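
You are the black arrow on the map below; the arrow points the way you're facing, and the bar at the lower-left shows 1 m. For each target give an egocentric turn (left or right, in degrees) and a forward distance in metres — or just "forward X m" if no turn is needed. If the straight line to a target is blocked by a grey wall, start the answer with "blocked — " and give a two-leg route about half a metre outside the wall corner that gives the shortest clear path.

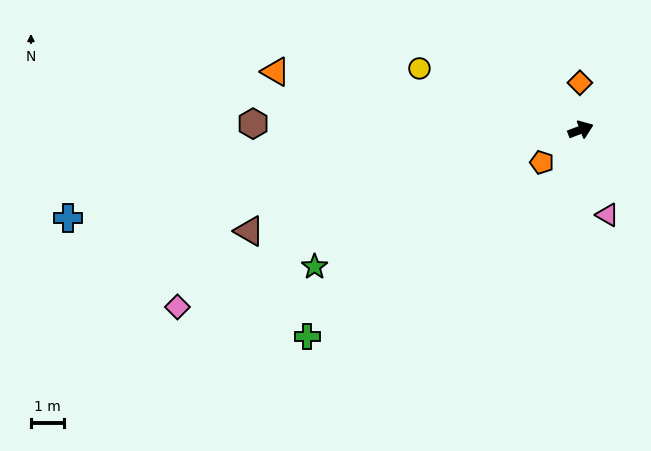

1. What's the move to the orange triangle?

turn left 148°, forward 9.4 m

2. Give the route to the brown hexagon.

turn left 158°, forward 9.9 m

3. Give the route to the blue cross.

turn left 169°, forward 15.7 m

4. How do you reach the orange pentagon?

turn right 161°, forward 1.5 m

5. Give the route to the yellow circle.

turn left 138°, forward 5.2 m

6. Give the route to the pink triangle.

turn right 93°, forward 2.7 m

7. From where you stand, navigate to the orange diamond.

turn left 70°, forward 1.4 m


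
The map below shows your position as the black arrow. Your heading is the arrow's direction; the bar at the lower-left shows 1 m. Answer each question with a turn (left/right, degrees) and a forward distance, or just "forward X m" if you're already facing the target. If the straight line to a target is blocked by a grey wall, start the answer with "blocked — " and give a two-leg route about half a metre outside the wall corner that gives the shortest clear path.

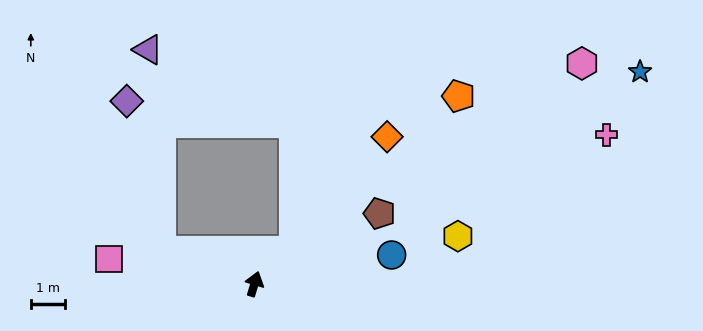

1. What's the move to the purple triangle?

blocked — turn left 87°, forward 2.8 m, then turn right 66°, forward 5.8 m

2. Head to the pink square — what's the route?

turn left 97°, forward 4.3 m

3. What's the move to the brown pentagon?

turn right 44°, forward 4.1 m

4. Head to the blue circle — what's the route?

turn right 61°, forward 4.0 m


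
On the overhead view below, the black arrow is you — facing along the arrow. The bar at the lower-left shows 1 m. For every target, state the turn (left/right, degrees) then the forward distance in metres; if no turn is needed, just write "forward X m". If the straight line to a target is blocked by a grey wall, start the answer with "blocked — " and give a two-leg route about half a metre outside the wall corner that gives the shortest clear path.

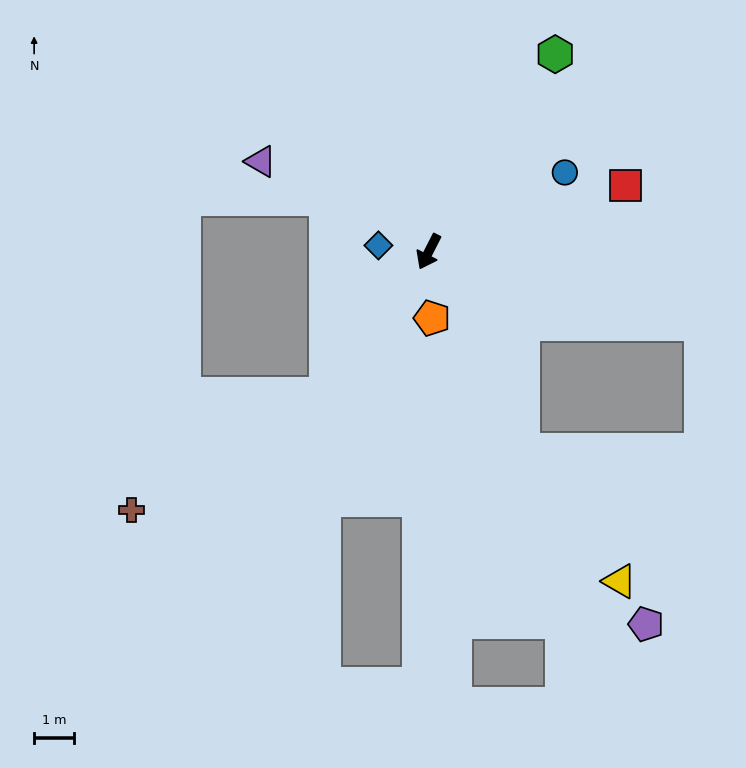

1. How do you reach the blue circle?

turn left 147°, forward 3.9 m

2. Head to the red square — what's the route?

turn left 136°, forward 5.2 m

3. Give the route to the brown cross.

blocked — turn right 9°, forward 4.4 m, then turn right 23°, forward 5.7 m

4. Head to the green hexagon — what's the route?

turn left 174°, forward 5.9 m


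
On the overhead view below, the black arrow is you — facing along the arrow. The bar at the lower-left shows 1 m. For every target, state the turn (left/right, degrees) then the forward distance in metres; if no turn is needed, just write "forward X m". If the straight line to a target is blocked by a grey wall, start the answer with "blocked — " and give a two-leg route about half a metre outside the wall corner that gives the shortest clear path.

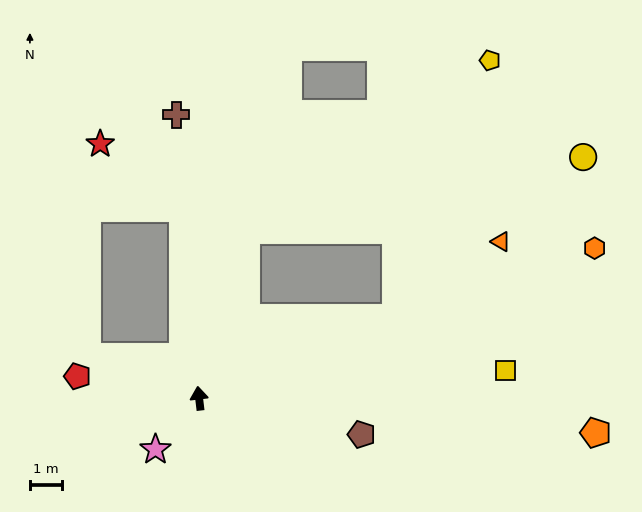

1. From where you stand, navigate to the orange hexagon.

turn right 76°, forward 13.2 m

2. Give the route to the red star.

blocked — forward 5.9 m, then turn left 45°, forward 3.2 m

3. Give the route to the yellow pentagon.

blocked — turn right 23°, forward 5.4 m, then turn right 39°, forward 9.3 m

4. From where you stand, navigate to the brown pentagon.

turn right 109°, forward 5.2 m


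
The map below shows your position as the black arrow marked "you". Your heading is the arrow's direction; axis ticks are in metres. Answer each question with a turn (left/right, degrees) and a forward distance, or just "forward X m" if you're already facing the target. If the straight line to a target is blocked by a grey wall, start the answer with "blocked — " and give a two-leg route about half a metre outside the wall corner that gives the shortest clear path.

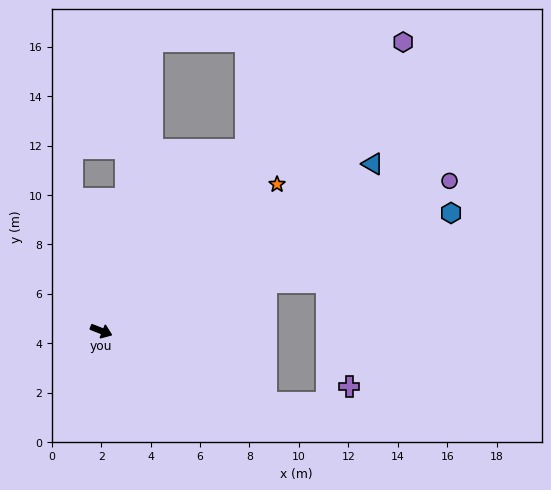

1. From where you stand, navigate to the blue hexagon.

turn left 40°, forward 14.9 m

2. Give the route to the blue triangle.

turn left 53°, forward 12.9 m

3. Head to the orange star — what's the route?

turn left 61°, forward 9.3 m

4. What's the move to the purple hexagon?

turn left 65°, forward 16.9 m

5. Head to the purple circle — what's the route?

turn left 45°, forward 15.3 m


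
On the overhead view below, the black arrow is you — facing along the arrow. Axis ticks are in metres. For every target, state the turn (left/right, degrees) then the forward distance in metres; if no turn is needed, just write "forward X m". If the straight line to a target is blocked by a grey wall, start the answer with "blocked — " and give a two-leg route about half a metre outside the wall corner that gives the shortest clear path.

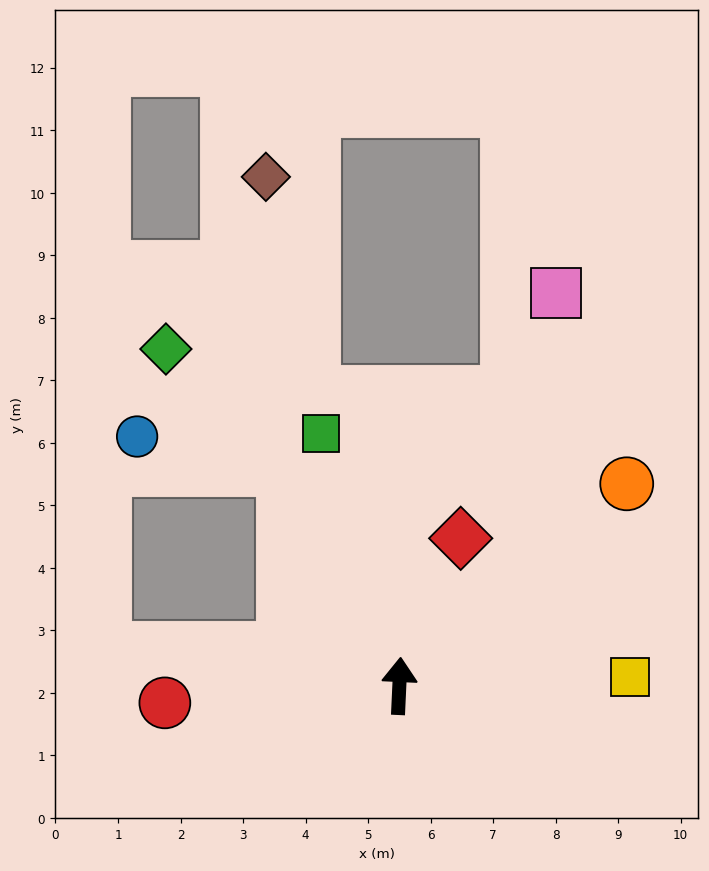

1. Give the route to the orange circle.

turn right 46°, forward 4.9 m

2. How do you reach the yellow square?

turn right 85°, forward 3.7 m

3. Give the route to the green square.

turn left 20°, forward 4.2 m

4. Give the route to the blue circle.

blocked — turn left 31°, forward 3.9 m, then turn left 49°, forward 2.4 m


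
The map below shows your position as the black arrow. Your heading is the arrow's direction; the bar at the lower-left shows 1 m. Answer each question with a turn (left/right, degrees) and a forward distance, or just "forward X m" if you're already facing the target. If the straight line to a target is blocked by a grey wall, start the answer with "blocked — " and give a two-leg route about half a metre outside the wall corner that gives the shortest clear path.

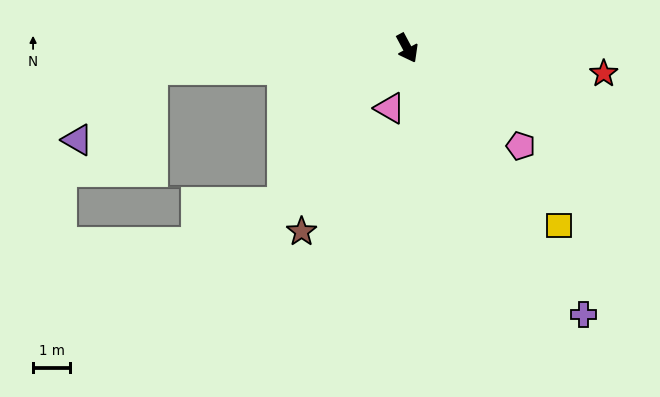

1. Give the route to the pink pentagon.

turn left 21°, forward 4.0 m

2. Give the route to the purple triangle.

blocked — turn right 113°, forward 6.9 m, then turn left 38°, forward 2.8 m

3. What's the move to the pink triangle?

turn right 44°, forward 1.7 m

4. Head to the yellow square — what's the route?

turn left 12°, forward 6.3 m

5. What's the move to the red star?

turn left 54°, forward 5.3 m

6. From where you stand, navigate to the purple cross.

turn left 5°, forward 8.6 m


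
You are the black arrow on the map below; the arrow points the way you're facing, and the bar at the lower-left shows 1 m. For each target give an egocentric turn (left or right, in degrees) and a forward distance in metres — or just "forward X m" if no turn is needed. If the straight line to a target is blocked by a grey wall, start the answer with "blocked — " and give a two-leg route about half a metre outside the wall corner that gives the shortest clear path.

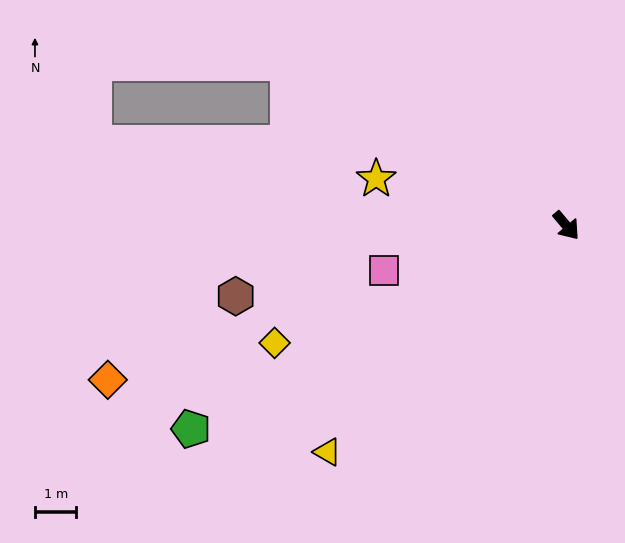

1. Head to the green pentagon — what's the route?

turn right 102°, forward 10.3 m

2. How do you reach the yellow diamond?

turn right 108°, forward 7.6 m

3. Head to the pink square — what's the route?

turn right 116°, forward 4.5 m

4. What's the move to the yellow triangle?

turn right 87°, forward 7.9 m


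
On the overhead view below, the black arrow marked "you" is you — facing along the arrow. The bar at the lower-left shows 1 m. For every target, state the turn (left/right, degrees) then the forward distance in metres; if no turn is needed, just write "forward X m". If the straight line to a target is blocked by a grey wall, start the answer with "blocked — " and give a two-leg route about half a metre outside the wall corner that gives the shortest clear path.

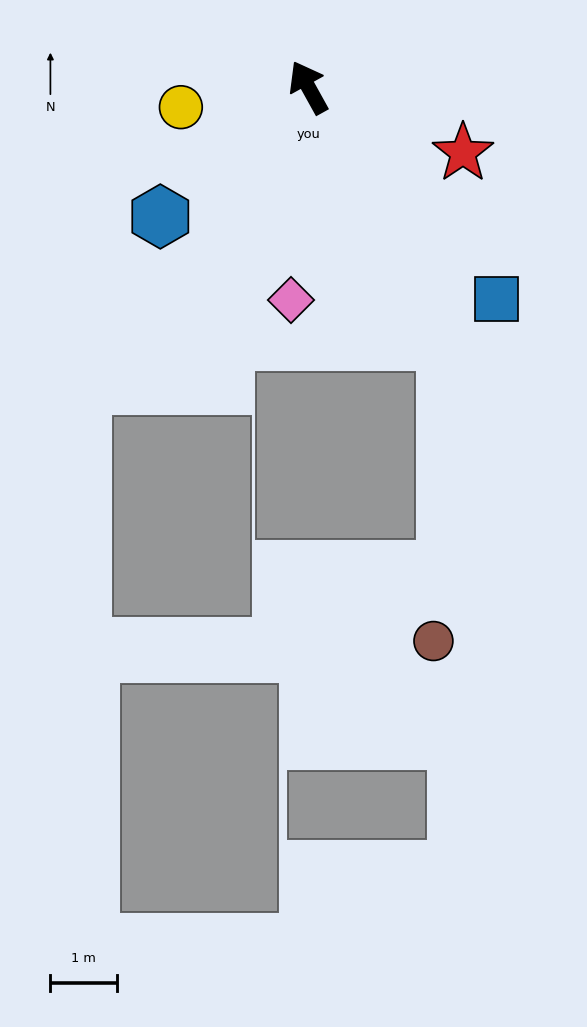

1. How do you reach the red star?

turn right 142°, forward 2.5 m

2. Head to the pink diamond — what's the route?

turn left 146°, forward 3.2 m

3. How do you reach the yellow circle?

turn left 70°, forward 1.9 m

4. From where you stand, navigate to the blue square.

turn right 167°, forward 4.2 m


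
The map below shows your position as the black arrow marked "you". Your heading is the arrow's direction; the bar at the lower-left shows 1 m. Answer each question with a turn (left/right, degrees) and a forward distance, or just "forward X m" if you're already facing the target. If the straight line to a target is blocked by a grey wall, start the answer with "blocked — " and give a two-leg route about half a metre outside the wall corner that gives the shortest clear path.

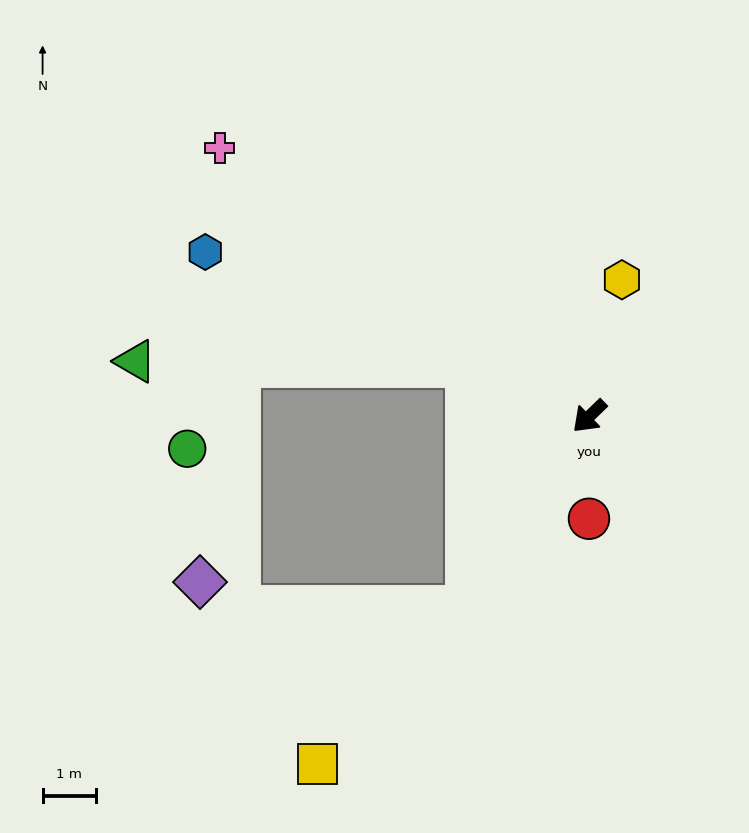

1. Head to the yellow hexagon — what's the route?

turn right 147°, forward 2.6 m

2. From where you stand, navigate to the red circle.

turn left 46°, forward 1.9 m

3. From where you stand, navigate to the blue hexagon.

turn right 67°, forward 7.9 m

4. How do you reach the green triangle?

blocked — turn right 67°, forward 2.5 m, then turn left 22°, forward 6.3 m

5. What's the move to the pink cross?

turn right 80°, forward 8.6 m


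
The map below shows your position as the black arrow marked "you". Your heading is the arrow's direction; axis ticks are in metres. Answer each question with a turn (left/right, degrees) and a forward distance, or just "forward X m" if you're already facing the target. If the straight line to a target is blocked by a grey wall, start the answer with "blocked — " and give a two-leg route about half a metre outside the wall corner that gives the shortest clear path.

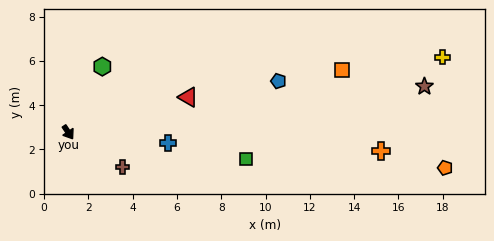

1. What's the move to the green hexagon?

turn left 119°, forward 3.3 m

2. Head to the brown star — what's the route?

turn left 64°, forward 16.2 m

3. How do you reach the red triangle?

turn left 73°, forward 5.6 m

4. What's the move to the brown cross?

turn left 24°, forward 2.9 m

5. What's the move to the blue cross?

turn left 50°, forward 4.5 m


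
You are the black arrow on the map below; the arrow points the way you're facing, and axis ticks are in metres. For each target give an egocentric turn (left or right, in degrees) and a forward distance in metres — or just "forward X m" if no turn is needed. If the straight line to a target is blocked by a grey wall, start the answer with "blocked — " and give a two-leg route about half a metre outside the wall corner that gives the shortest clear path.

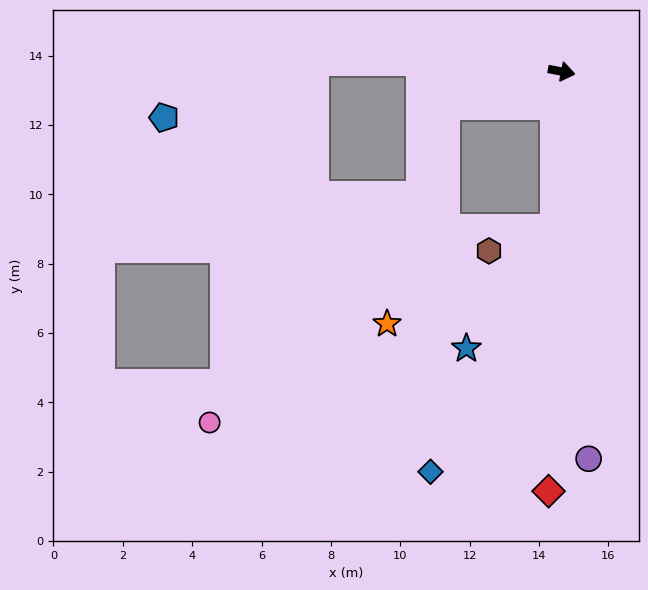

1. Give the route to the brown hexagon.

blocked — turn right 82°, forward 4.5 m, then turn right 68°, forward 2.0 m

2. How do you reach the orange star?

blocked — turn right 153°, forward 3.5 m, then turn left 59°, forward 6.5 m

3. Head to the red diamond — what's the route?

turn right 81°, forward 12.1 m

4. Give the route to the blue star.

blocked — turn right 82°, forward 4.5 m, then turn right 33°, forward 4.3 m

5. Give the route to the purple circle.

turn right 75°, forward 11.2 m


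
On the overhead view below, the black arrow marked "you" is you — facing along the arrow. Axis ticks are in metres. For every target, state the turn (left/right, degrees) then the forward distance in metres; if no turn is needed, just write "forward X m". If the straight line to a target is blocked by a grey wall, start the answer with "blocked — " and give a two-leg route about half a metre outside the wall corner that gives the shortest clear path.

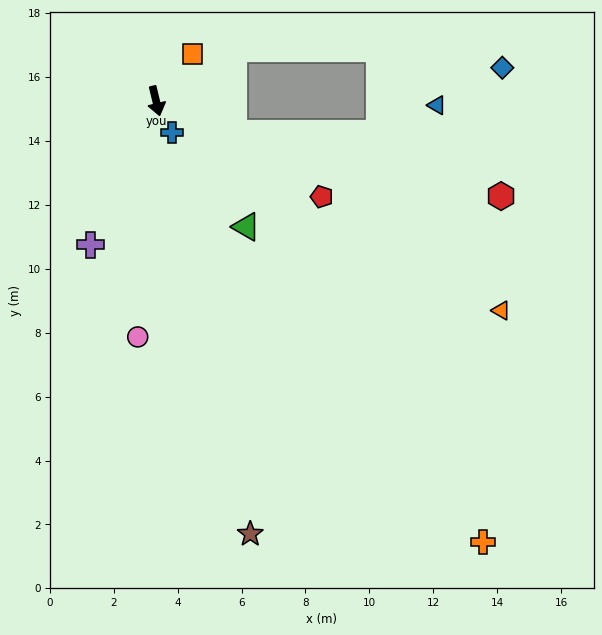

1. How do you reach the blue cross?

turn left 13°, forward 1.1 m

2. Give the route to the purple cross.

turn right 38°, forward 4.9 m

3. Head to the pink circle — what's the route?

turn right 18°, forward 7.4 m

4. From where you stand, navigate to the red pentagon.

turn left 46°, forward 6.0 m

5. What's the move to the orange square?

turn left 129°, forward 1.9 m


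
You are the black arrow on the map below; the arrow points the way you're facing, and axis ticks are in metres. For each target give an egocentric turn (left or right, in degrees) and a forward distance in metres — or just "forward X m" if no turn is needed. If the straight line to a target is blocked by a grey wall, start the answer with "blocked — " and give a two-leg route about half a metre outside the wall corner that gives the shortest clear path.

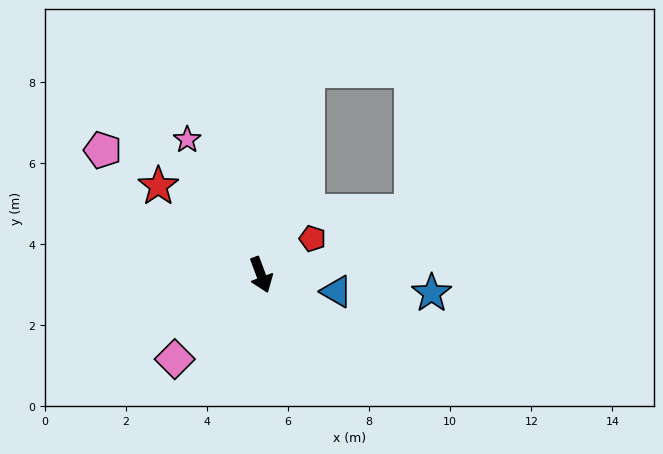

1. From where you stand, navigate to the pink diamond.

turn right 66°, forward 3.0 m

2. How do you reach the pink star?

turn right 172°, forward 3.8 m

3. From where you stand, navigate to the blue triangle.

turn left 57°, forward 1.9 m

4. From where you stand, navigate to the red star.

turn right 151°, forward 3.3 m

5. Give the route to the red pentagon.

turn left 105°, forward 1.6 m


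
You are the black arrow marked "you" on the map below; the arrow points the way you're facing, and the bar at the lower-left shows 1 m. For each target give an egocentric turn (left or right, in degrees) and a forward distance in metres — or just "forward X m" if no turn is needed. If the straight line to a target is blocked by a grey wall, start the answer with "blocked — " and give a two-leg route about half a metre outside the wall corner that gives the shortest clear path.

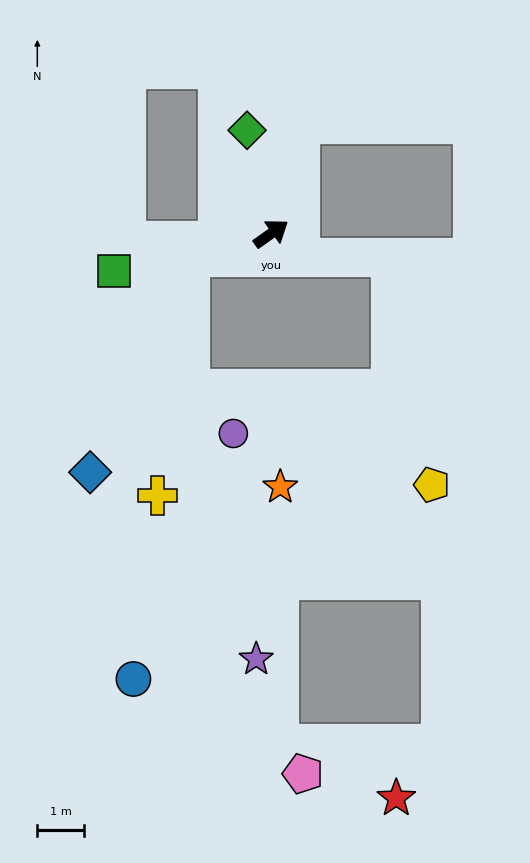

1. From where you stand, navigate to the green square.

turn left 158°, forward 3.4 m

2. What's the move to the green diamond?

turn left 68°, forward 2.3 m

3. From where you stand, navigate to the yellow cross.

blocked — turn left 160°, forward 1.8 m, then turn left 67°, forward 5.1 m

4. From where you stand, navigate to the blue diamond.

blocked — turn left 160°, forward 1.8 m, then turn left 50°, forward 5.1 m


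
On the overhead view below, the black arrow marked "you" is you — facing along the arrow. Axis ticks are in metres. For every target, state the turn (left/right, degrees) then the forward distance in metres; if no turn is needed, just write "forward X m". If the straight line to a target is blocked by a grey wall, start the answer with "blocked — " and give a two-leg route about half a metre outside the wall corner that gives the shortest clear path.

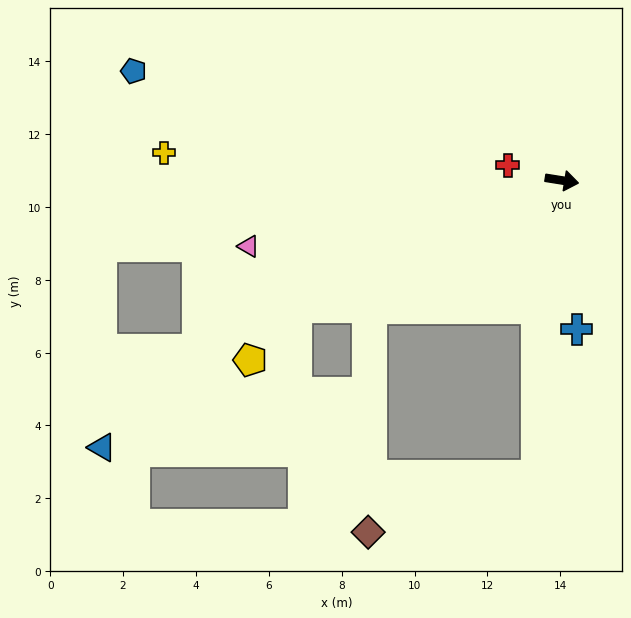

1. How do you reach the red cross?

turn left 173°, forward 1.5 m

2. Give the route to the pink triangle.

turn right 159°, forward 8.8 m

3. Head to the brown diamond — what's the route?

blocked — turn right 137°, forward 6.3 m, then turn left 55°, forward 6.1 m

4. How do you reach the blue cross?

turn right 75°, forward 4.1 m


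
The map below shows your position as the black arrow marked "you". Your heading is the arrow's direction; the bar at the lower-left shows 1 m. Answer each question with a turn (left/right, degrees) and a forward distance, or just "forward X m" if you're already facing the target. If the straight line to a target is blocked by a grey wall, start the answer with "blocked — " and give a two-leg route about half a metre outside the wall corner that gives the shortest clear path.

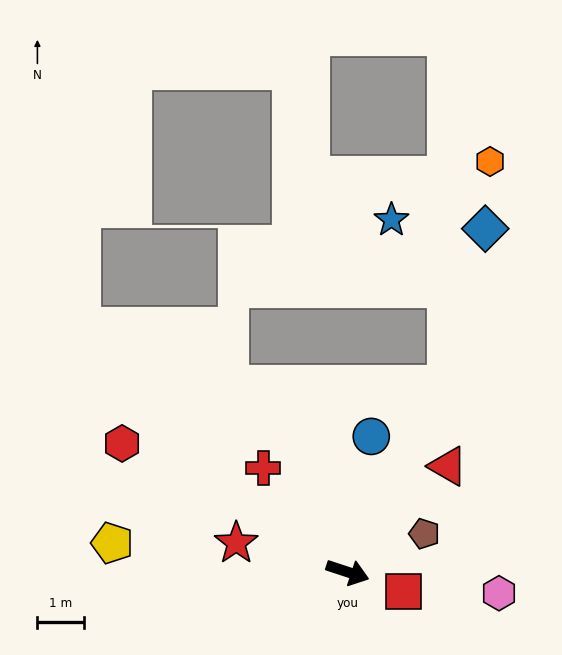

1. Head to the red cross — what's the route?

turn left 147°, forward 2.9 m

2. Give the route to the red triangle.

turn left 65°, forward 3.1 m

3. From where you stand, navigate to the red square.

forward 1.3 m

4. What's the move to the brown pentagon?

turn left 45°, forward 1.8 m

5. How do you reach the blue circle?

turn left 98°, forward 3.0 m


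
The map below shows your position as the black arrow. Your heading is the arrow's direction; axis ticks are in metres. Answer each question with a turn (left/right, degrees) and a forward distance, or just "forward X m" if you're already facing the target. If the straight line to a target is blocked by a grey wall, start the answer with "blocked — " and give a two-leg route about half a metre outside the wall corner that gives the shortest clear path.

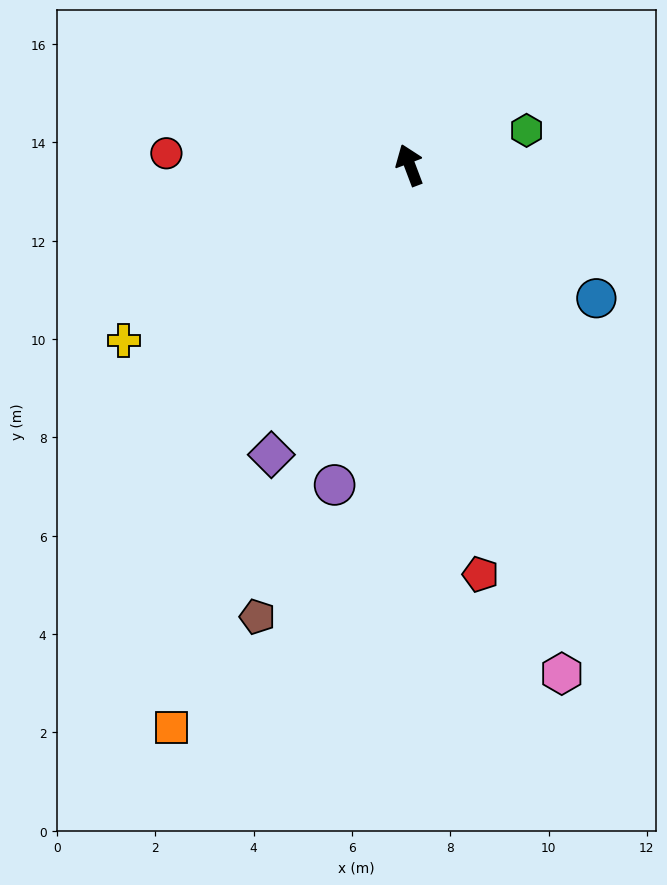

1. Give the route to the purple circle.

turn left 146°, forward 6.7 m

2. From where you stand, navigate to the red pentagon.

turn left 169°, forward 8.5 m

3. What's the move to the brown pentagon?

turn left 141°, forward 9.7 m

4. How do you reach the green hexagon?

turn right 94°, forward 2.5 m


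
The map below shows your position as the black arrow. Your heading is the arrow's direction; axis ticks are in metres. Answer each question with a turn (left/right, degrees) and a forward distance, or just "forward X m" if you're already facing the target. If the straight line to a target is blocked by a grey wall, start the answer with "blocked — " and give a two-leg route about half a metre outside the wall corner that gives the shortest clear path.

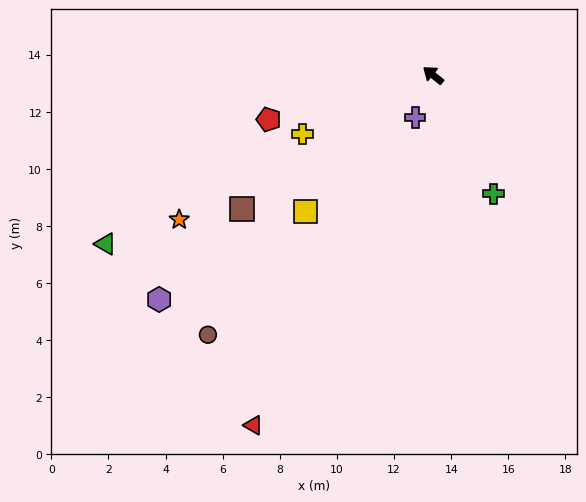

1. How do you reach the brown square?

turn left 74°, forward 8.2 m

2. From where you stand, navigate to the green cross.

turn left 156°, forward 4.7 m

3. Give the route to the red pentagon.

turn left 54°, forward 6.0 m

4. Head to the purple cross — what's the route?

turn left 106°, forward 1.6 m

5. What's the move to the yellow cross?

turn left 63°, forward 5.0 m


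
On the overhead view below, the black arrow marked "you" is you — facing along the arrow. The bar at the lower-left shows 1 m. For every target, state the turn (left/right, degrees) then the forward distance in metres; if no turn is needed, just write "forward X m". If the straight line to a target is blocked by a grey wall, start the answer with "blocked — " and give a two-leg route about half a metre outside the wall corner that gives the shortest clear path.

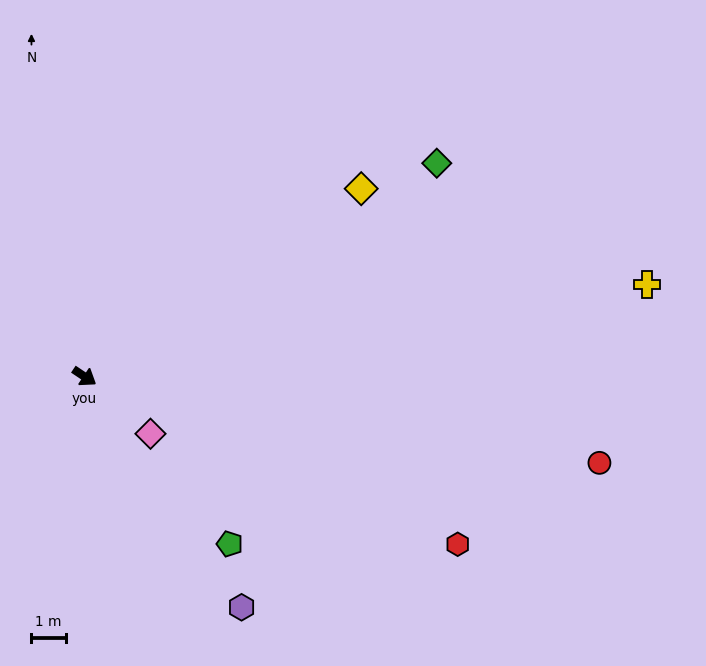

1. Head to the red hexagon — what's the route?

turn left 10°, forward 11.9 m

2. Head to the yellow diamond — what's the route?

turn left 68°, forward 9.7 m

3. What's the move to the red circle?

turn left 24°, forward 15.2 m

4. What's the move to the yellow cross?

turn left 43°, forward 16.6 m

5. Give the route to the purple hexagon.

turn right 22°, forward 8.1 m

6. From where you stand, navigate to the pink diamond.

turn right 7°, forward 2.5 m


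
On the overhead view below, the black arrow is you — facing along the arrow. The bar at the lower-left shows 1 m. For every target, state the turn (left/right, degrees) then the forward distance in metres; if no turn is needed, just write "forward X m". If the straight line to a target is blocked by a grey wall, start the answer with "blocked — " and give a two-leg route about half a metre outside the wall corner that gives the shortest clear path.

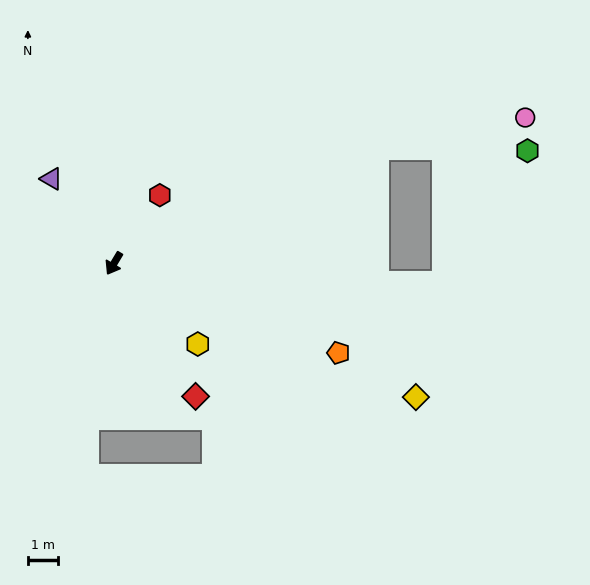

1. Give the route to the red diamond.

turn left 62°, forward 5.3 m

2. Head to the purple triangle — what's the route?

turn right 113°, forward 3.5 m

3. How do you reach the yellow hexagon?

turn left 77°, forward 3.9 m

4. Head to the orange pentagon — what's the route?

turn left 99°, forward 8.1 m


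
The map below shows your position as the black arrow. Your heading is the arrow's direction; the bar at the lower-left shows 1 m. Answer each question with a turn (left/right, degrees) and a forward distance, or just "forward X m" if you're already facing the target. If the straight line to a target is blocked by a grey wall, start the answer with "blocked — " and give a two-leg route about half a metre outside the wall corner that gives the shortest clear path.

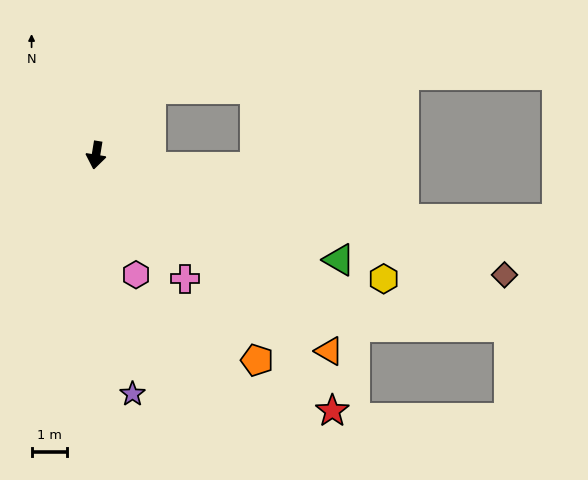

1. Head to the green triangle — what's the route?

turn left 76°, forward 7.5 m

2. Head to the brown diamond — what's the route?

turn left 83°, forward 12.0 m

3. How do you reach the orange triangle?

turn left 59°, forward 8.6 m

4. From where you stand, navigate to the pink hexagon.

turn left 28°, forward 3.6 m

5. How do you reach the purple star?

turn left 18°, forward 6.8 m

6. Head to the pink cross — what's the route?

turn left 45°, forward 4.3 m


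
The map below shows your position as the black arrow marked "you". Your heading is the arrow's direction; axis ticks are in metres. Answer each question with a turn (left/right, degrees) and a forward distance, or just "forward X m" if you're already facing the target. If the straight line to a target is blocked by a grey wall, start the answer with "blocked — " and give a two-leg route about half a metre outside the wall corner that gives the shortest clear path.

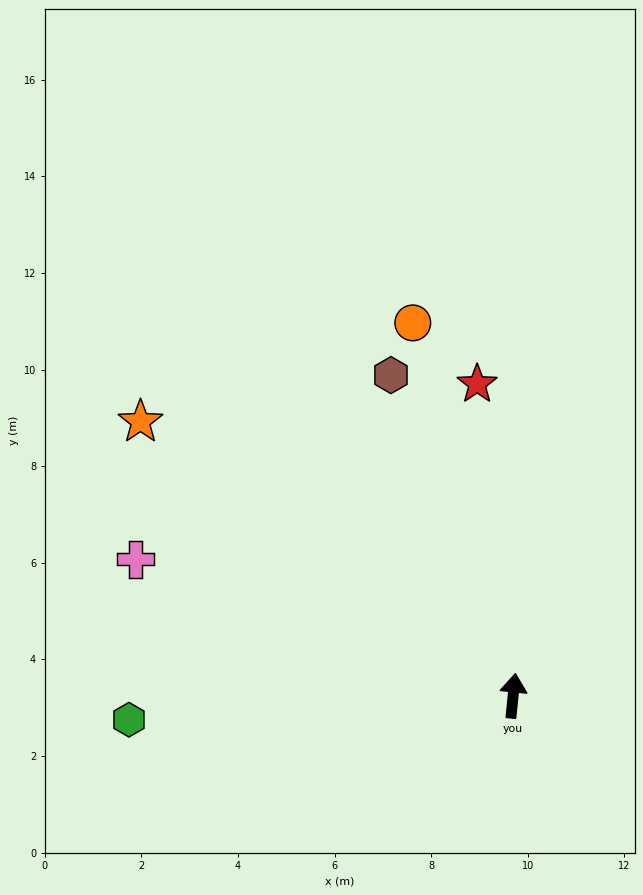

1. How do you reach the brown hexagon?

turn left 27°, forward 7.1 m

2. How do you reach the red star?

turn left 12°, forward 6.5 m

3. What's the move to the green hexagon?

turn left 99°, forward 8.0 m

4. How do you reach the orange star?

turn left 59°, forward 9.6 m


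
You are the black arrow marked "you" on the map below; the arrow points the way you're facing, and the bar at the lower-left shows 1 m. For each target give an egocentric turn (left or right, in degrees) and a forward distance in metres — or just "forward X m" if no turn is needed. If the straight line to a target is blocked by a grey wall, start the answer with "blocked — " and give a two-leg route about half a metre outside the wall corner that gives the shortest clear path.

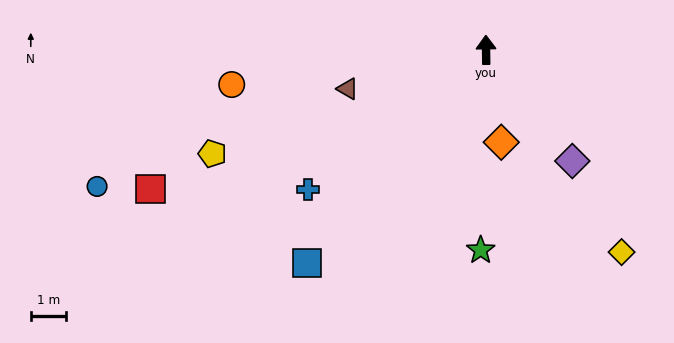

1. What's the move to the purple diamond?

turn right 143°, forward 4.0 m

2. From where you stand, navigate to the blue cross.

turn left 127°, forward 6.4 m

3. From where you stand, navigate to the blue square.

turn left 139°, forward 7.9 m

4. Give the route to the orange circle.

turn left 97°, forward 7.3 m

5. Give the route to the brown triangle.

turn left 105°, forward 4.1 m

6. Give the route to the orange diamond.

turn right 171°, forward 2.6 m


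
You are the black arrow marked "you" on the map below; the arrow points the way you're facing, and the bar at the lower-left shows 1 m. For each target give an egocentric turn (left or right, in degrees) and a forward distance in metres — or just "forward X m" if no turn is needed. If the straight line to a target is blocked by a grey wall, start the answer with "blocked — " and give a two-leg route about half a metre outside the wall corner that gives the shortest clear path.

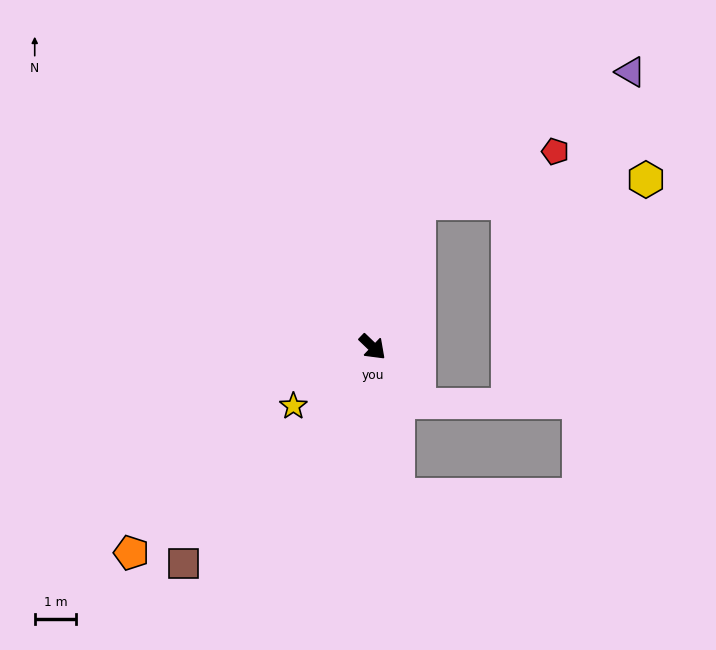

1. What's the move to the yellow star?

turn right 99°, forward 2.4 m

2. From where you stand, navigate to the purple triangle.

blocked — turn left 116°, forward 3.7 m, then turn right 41°, forward 6.0 m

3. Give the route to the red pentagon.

blocked — turn left 116°, forward 3.7 m, then turn right 52°, forward 3.5 m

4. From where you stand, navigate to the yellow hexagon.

blocked — turn left 116°, forward 3.7 m, then turn right 67°, forward 5.5 m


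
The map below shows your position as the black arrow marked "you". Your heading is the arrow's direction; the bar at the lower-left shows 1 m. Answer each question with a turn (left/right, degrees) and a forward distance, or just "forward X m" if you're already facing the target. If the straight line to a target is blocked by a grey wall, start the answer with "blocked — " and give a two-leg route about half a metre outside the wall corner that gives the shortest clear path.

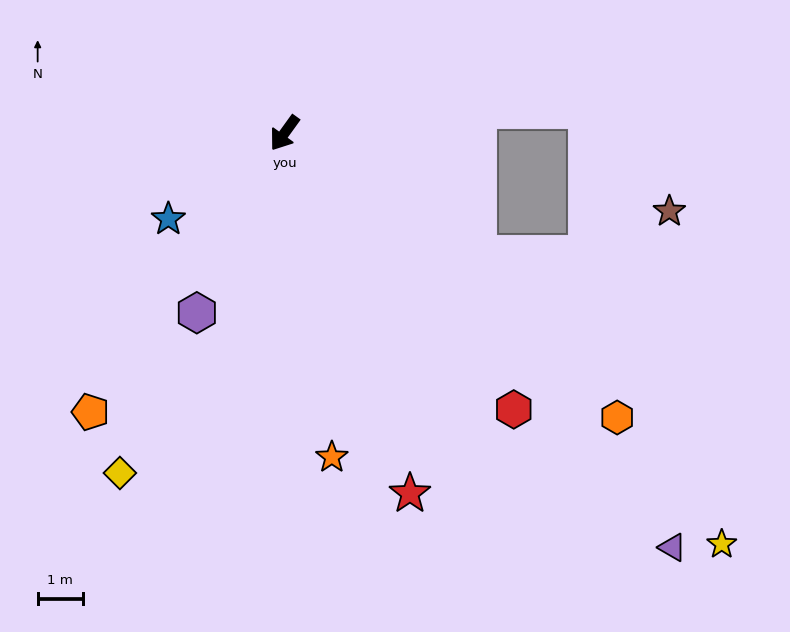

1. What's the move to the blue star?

turn right 18°, forward 3.2 m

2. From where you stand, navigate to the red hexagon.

turn left 76°, forward 8.0 m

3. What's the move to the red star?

turn left 55°, forward 8.5 m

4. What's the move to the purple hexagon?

turn left 10°, forward 4.4 m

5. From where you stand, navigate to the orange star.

turn left 44°, forward 7.3 m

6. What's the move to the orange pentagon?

forward 7.6 m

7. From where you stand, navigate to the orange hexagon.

turn left 85°, forward 9.7 m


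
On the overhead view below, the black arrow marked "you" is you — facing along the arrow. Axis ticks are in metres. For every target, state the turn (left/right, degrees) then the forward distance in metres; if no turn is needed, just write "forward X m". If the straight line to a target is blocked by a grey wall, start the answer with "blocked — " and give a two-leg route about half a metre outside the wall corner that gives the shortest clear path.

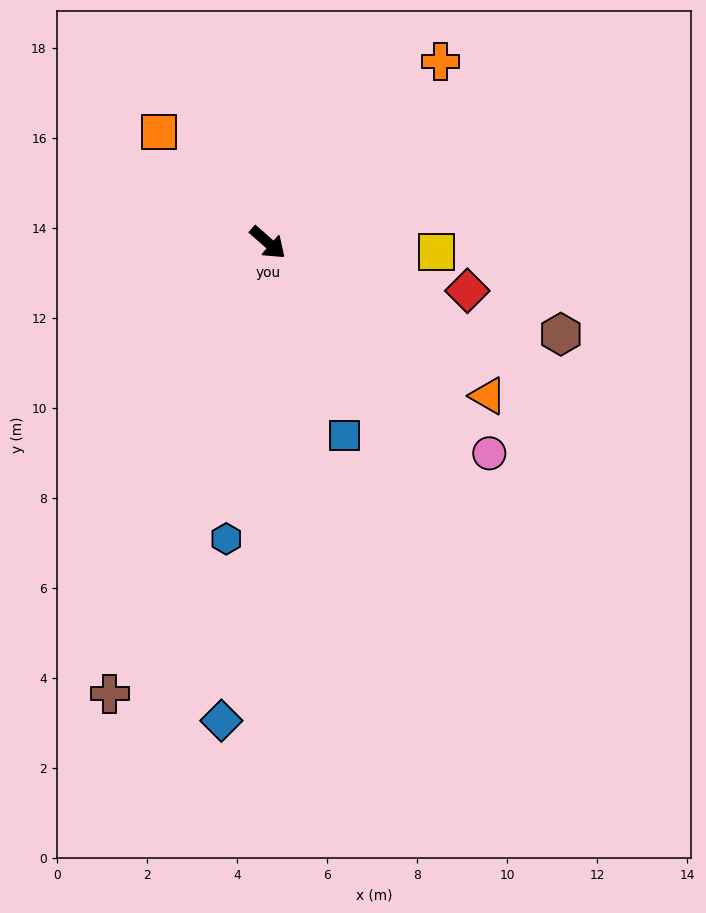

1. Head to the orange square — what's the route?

turn left 176°, forward 3.4 m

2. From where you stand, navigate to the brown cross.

turn right 68°, forward 10.6 m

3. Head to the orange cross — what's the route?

turn left 88°, forward 5.6 m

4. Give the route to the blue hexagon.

turn right 57°, forward 6.6 m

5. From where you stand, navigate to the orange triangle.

turn left 6°, forward 6.0 m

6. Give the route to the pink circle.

turn right 2°, forward 6.8 m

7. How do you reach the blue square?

turn right 27°, forward 4.6 m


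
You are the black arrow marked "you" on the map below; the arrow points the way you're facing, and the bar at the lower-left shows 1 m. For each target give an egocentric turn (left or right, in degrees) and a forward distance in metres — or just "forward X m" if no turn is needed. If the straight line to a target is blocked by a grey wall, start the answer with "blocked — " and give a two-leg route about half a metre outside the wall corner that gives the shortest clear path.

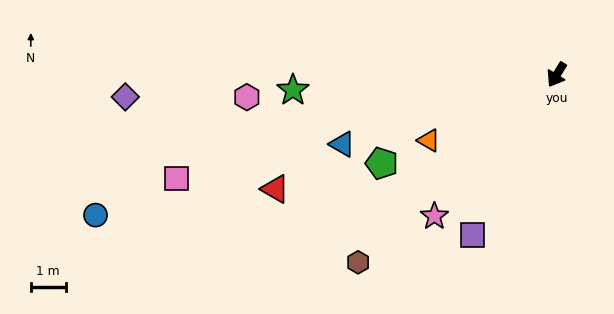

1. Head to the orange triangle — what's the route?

turn right 31°, forward 4.1 m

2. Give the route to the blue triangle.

turn right 40°, forward 6.5 m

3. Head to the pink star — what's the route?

turn right 9°, forward 5.4 m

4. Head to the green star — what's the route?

turn right 55°, forward 7.6 m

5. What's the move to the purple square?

turn left 4°, forward 5.2 m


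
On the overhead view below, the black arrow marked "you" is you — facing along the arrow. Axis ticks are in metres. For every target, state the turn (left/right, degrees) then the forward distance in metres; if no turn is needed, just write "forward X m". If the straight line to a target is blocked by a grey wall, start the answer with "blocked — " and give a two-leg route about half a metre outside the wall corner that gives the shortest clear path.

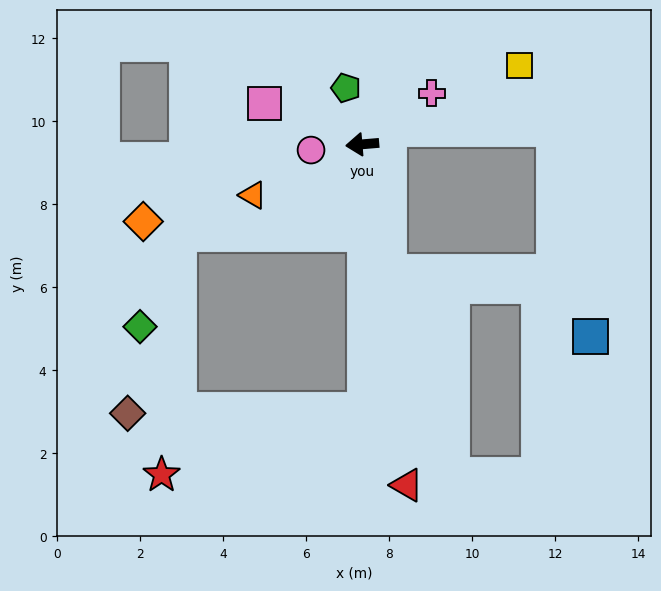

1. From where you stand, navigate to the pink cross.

turn right 149°, forward 2.1 m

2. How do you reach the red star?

blocked — turn left 86°, forward 6.4 m, then turn right 73°, forward 5.1 m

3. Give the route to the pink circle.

forward 1.2 m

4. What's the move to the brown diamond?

blocked — turn left 86°, forward 6.4 m, then turn right 90°, forward 5.7 m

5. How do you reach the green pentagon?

turn right 79°, forward 1.4 m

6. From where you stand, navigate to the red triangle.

turn left 93°, forward 8.3 m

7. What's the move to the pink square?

turn right 28°, forward 2.5 m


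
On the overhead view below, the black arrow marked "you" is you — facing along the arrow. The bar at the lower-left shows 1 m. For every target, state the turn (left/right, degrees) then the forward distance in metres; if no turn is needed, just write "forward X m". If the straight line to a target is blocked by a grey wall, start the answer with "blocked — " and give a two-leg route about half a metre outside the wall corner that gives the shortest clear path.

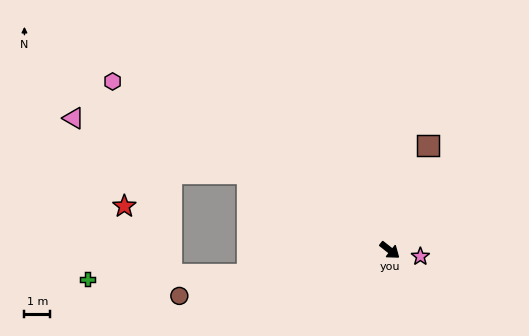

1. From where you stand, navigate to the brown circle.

turn right 130°, forward 8.3 m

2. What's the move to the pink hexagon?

turn right 173°, forward 12.5 m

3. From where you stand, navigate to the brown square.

turn left 108°, forward 4.3 m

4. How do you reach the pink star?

turn left 27°, forward 1.2 m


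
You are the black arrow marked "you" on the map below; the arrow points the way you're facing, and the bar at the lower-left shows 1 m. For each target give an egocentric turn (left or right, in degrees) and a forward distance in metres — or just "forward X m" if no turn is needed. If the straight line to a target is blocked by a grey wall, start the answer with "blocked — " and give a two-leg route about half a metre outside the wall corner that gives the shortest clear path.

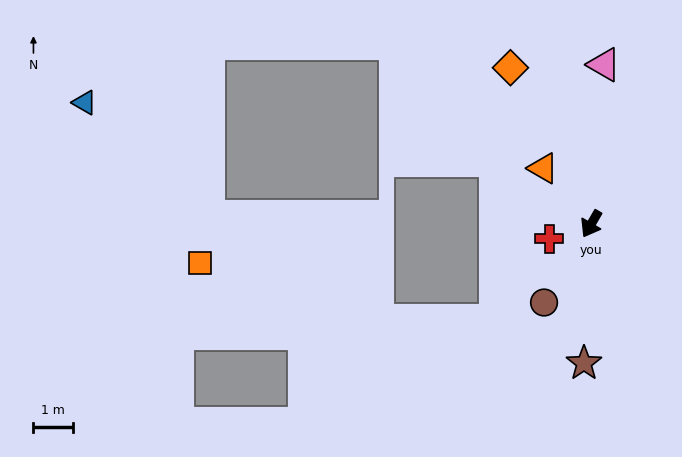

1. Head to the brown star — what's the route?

turn left 27°, forward 3.6 m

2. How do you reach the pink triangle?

turn right 154°, forward 4.1 m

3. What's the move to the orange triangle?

turn right 109°, forward 1.9 m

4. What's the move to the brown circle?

forward 2.3 m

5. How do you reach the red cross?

turn right 41°, forward 1.1 m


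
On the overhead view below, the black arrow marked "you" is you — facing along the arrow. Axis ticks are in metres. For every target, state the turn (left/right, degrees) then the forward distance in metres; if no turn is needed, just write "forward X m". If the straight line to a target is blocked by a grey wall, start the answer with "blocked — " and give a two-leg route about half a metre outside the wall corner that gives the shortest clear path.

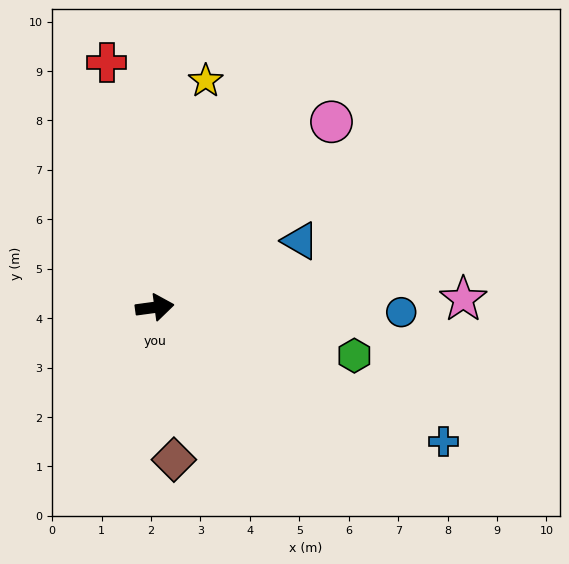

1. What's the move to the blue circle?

turn right 9°, forward 5.0 m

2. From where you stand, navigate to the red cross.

turn left 93°, forward 5.0 m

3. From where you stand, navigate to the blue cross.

turn right 33°, forward 6.4 m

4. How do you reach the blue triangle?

turn left 17°, forward 3.2 m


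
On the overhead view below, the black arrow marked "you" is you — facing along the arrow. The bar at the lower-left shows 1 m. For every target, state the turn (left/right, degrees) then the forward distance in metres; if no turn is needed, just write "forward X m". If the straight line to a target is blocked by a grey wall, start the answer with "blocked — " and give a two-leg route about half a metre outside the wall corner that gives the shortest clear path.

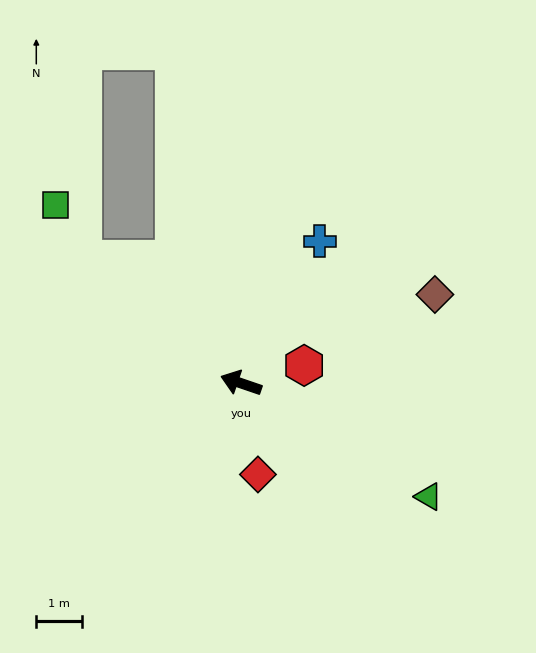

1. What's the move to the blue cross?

turn right 100°, forward 3.6 m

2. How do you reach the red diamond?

turn left 119°, forward 2.0 m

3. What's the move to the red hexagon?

turn right 145°, forward 1.4 m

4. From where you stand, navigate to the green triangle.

turn left 168°, forward 4.8 m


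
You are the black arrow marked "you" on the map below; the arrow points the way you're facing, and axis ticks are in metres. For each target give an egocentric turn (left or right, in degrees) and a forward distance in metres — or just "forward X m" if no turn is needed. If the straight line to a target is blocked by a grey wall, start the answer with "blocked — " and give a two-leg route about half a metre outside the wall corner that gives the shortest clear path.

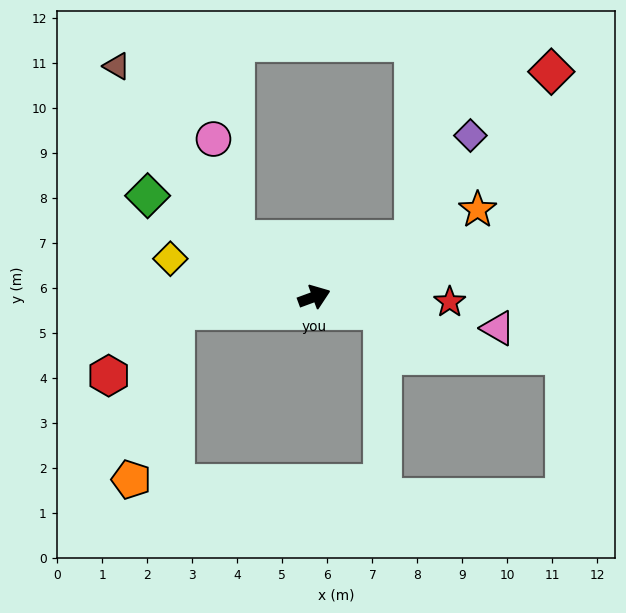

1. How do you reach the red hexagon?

blocked — turn left 166°, forward 3.1 m, then turn left 38°, forward 2.1 m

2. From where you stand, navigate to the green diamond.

turn left 129°, forward 4.3 m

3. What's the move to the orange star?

turn left 8°, forward 4.1 m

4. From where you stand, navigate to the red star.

turn right 22°, forward 3.0 m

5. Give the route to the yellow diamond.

turn left 145°, forward 3.3 m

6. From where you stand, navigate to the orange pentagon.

blocked — turn left 166°, forward 3.1 m, then turn left 69°, forward 3.9 m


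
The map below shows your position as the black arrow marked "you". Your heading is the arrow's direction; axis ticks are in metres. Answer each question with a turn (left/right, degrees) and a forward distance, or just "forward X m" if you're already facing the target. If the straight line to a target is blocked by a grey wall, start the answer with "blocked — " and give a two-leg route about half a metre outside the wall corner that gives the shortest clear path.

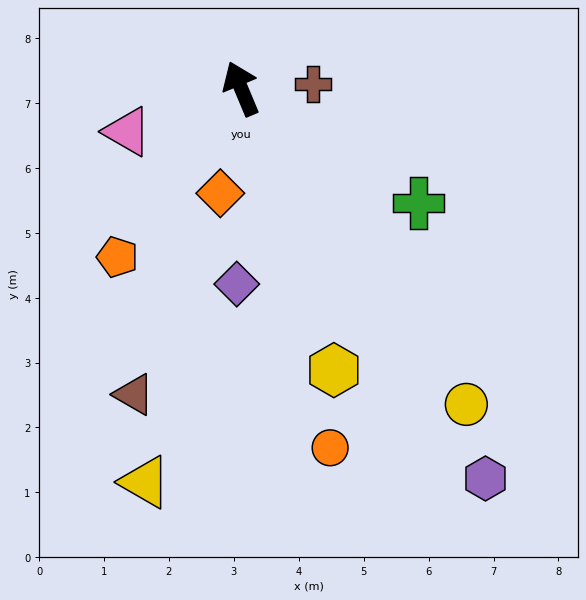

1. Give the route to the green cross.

turn right 146°, forward 3.3 m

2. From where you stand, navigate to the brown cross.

turn right 109°, forward 1.1 m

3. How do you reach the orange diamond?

turn left 146°, forward 1.6 m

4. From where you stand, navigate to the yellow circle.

turn right 167°, forward 6.0 m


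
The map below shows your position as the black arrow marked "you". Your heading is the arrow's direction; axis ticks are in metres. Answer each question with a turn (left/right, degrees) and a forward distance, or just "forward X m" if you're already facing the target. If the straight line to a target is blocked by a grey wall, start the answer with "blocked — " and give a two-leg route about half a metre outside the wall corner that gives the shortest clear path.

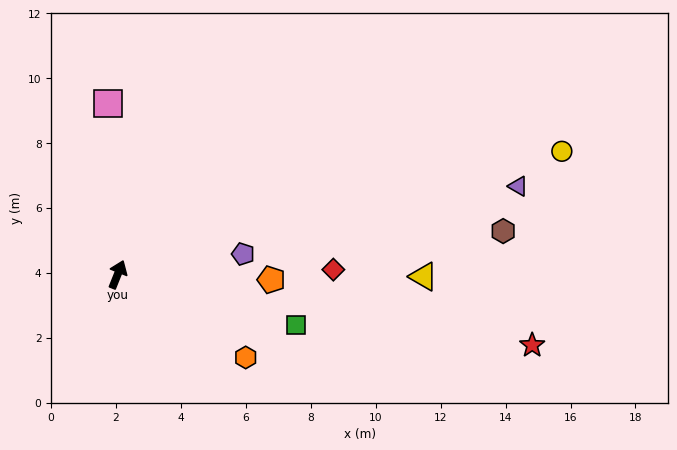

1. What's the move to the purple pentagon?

turn right 59°, forward 3.9 m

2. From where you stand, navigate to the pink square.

turn left 25°, forward 5.3 m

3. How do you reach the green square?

turn right 84°, forward 5.7 m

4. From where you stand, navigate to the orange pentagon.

turn right 70°, forward 4.7 m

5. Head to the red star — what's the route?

turn right 78°, forward 12.9 m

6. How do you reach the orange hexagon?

turn right 101°, forward 4.7 m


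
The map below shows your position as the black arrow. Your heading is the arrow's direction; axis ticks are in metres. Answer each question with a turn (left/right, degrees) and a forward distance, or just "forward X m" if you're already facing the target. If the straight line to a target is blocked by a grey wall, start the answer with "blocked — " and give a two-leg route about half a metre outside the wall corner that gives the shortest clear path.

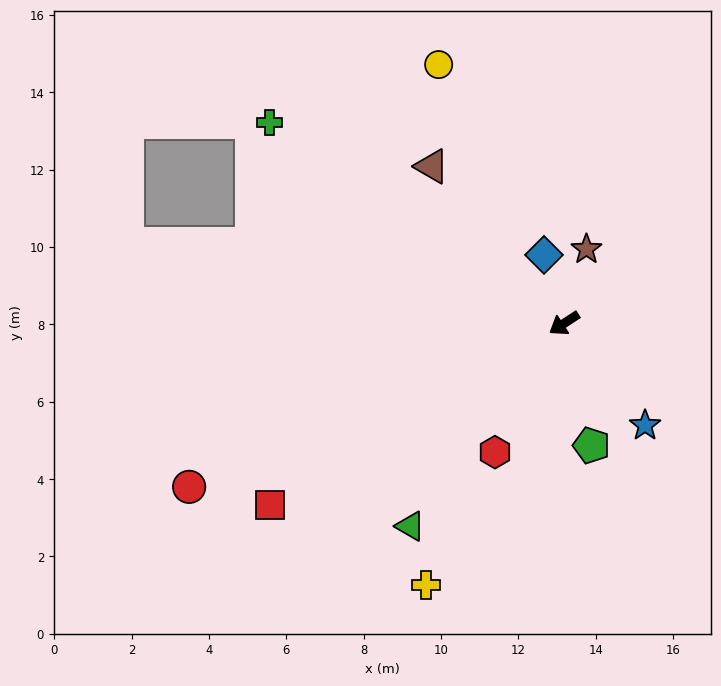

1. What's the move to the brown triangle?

turn right 83°, forward 5.3 m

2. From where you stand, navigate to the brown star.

turn right 140°, forward 2.0 m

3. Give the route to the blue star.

turn left 95°, forward 3.4 m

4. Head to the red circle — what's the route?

turn right 10°, forward 10.6 m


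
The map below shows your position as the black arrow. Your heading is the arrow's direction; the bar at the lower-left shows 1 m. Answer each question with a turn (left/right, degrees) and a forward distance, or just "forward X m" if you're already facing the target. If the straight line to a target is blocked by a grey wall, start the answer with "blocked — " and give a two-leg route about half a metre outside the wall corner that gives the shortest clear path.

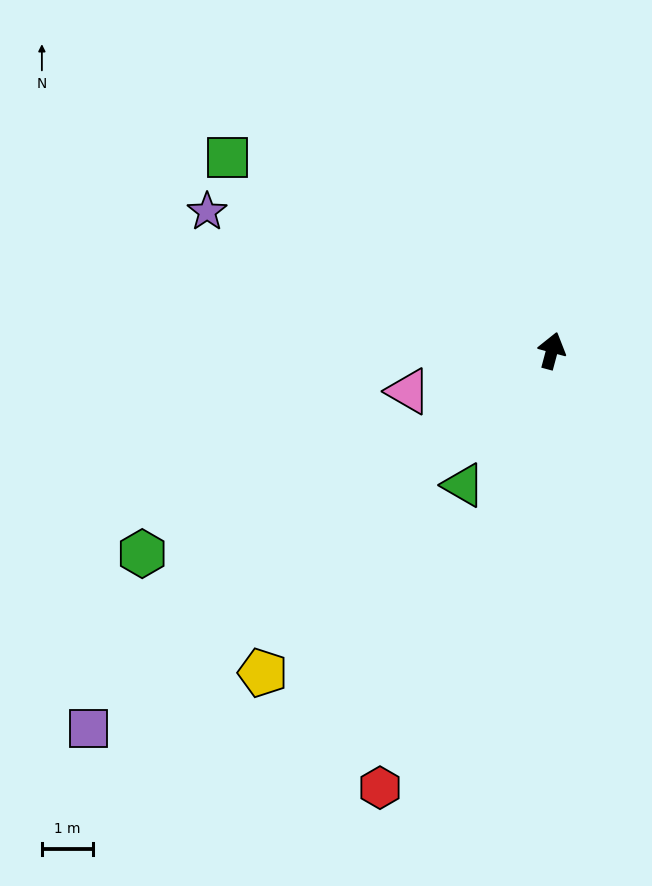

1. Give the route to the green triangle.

turn left 162°, forward 3.1 m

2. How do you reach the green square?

turn left 74°, forward 7.3 m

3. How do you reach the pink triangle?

turn left 121°, forward 2.9 m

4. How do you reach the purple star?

turn left 83°, forward 7.2 m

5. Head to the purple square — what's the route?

turn left 144°, forward 11.6 m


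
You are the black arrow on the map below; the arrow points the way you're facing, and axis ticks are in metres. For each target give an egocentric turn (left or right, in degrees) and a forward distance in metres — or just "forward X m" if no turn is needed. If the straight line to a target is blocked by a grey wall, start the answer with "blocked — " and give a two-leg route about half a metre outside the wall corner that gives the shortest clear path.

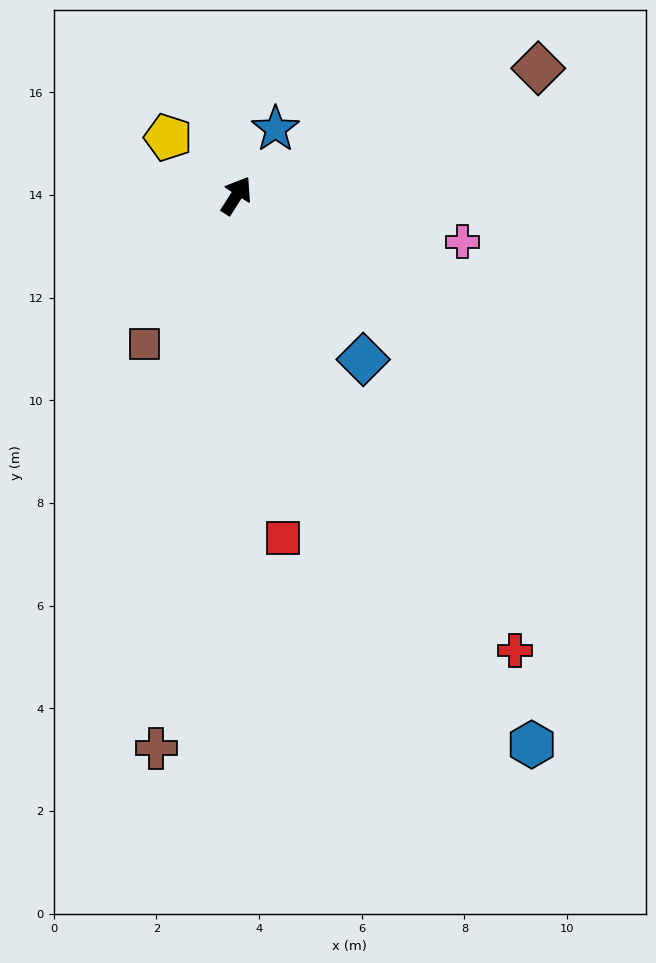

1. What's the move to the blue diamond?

turn right 110°, forward 4.0 m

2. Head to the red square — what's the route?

turn right 140°, forward 6.7 m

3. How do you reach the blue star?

turn left 2°, forward 1.5 m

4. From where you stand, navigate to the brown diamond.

turn right 35°, forward 6.4 m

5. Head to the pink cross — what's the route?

turn right 69°, forward 4.5 m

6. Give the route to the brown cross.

turn right 156°, forward 10.9 m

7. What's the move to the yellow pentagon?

turn left 82°, forward 1.7 m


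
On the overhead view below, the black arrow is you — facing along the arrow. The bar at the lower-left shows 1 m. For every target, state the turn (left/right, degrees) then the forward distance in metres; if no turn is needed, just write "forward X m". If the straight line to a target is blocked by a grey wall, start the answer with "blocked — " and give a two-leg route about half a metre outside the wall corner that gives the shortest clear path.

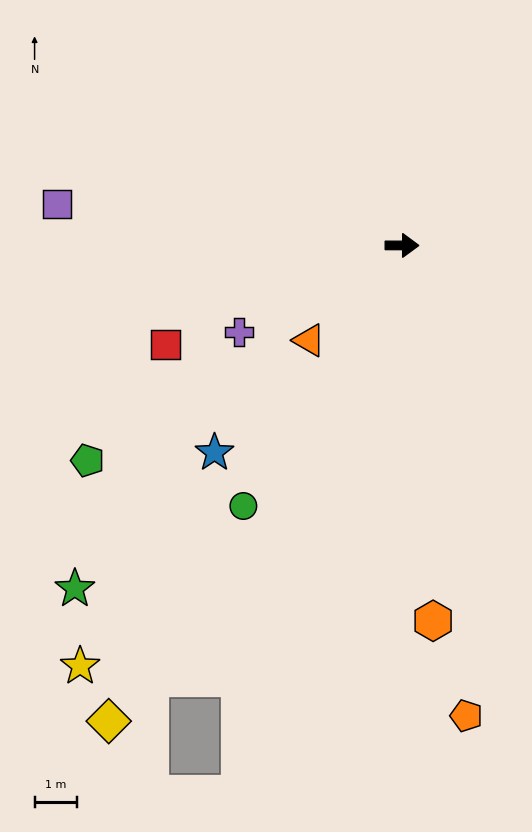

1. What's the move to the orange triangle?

turn right 134°, forward 3.1 m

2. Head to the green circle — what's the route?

turn right 121°, forward 7.1 m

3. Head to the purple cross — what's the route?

turn right 152°, forward 4.3 m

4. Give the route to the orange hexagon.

turn right 85°, forward 8.8 m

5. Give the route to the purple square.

turn left 173°, forward 8.1 m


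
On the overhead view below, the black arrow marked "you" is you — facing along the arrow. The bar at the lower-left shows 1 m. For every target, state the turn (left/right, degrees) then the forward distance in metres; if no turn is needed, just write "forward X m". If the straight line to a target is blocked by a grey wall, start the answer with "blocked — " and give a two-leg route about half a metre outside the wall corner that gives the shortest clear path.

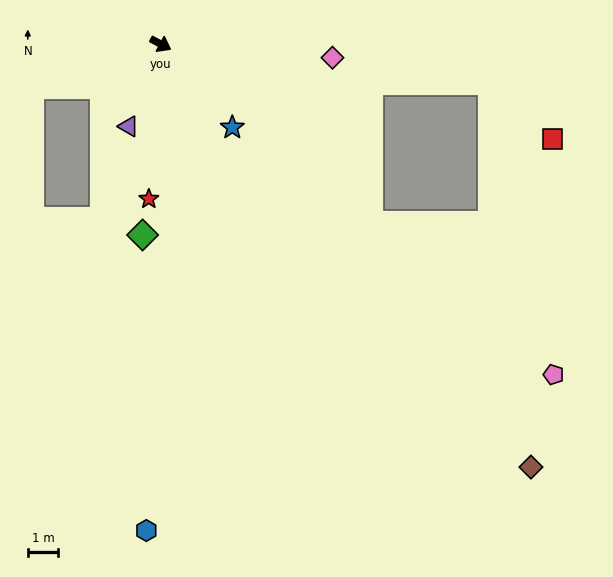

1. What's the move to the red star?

turn right 66°, forward 5.1 m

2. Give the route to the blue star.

turn right 21°, forward 3.6 m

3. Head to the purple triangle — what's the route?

turn right 83°, forward 2.9 m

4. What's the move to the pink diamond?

turn left 24°, forward 5.6 m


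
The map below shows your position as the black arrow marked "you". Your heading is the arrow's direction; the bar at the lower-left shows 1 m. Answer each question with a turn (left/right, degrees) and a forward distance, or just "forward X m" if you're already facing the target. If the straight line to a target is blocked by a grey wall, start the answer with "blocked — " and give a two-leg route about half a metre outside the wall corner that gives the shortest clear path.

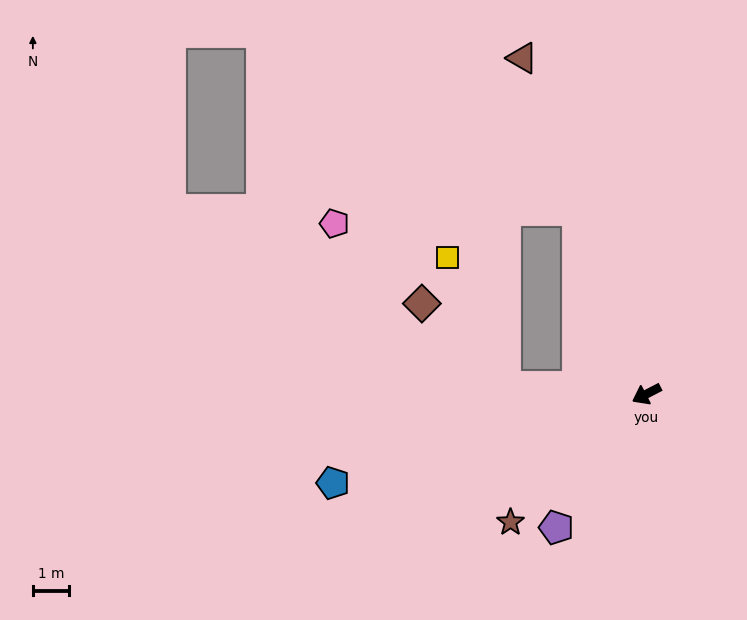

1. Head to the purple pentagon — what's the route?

turn left 29°, forward 4.4 m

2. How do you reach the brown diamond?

blocked — turn right 30°, forward 3.9 m, then turn right 42°, forward 3.2 m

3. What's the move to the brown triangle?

turn right 97°, forward 9.8 m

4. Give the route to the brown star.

turn left 16°, forward 5.1 m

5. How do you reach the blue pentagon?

turn right 12°, forward 8.9 m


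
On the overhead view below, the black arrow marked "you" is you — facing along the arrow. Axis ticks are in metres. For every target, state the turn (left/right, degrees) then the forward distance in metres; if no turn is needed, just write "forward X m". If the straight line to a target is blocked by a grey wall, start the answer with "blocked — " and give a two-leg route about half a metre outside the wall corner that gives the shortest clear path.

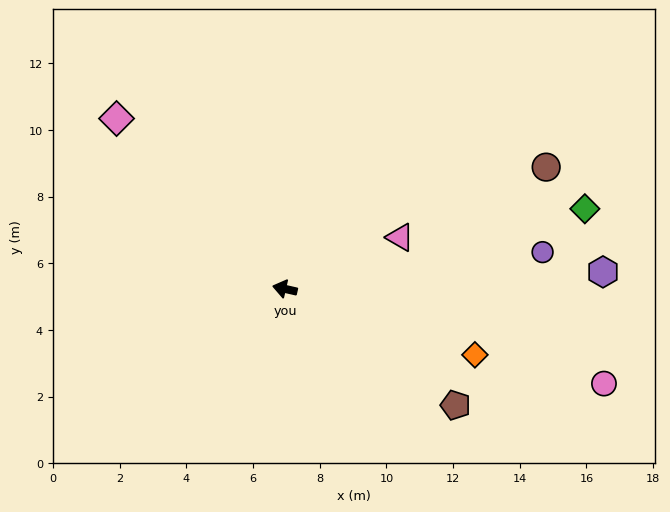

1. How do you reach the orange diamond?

turn left 174°, forward 6.0 m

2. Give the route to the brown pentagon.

turn left 159°, forward 6.2 m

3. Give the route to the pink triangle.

turn right 143°, forward 3.8 m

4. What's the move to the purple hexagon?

turn right 164°, forward 9.6 m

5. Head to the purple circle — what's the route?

turn right 159°, forward 7.8 m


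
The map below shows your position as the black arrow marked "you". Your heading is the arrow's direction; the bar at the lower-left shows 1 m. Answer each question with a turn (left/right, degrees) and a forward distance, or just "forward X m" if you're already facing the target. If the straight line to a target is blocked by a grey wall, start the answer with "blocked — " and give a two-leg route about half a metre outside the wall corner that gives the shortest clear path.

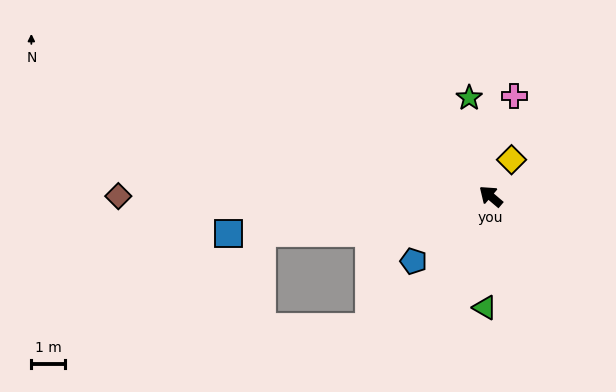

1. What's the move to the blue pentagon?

turn left 80°, forward 3.0 m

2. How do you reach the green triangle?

turn left 127°, forward 3.3 m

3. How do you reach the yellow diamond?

turn right 79°, forward 1.2 m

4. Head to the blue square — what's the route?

turn left 48°, forward 7.9 m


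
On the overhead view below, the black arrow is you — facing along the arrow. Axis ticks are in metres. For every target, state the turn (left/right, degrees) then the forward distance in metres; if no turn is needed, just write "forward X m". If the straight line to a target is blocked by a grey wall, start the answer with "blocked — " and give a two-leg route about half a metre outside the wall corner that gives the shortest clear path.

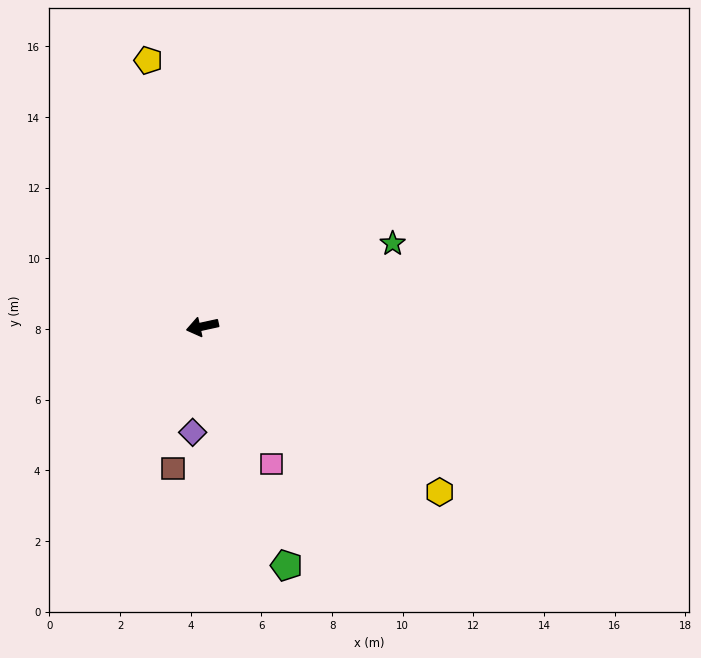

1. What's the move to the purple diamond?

turn left 72°, forward 3.0 m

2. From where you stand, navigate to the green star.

turn right 169°, forward 5.9 m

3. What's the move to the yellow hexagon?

turn left 133°, forward 8.2 m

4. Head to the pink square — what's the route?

turn left 104°, forward 4.4 m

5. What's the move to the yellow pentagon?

turn right 91°, forward 7.7 m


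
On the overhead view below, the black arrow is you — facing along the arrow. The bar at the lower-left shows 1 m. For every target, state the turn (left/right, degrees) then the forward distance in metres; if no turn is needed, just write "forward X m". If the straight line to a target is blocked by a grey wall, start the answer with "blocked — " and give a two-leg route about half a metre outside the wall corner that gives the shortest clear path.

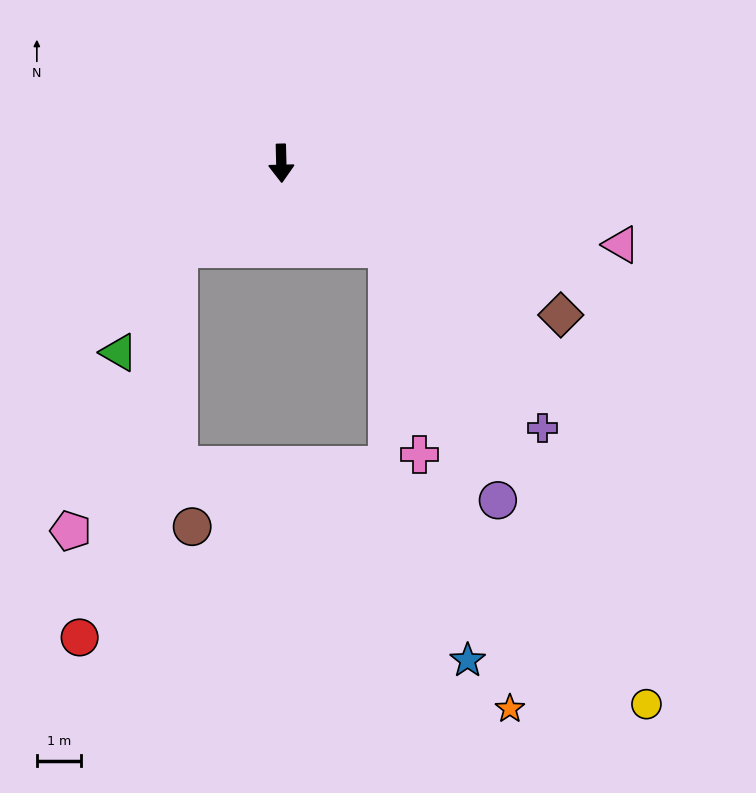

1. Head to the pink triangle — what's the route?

turn left 75°, forward 7.8 m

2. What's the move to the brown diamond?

turn left 60°, forward 7.1 m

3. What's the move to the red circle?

blocked — turn right 51°, forward 3.0 m, then turn left 35°, forward 9.0 m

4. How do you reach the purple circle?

blocked — turn left 49°, forward 3.0 m, then turn right 27°, forward 6.2 m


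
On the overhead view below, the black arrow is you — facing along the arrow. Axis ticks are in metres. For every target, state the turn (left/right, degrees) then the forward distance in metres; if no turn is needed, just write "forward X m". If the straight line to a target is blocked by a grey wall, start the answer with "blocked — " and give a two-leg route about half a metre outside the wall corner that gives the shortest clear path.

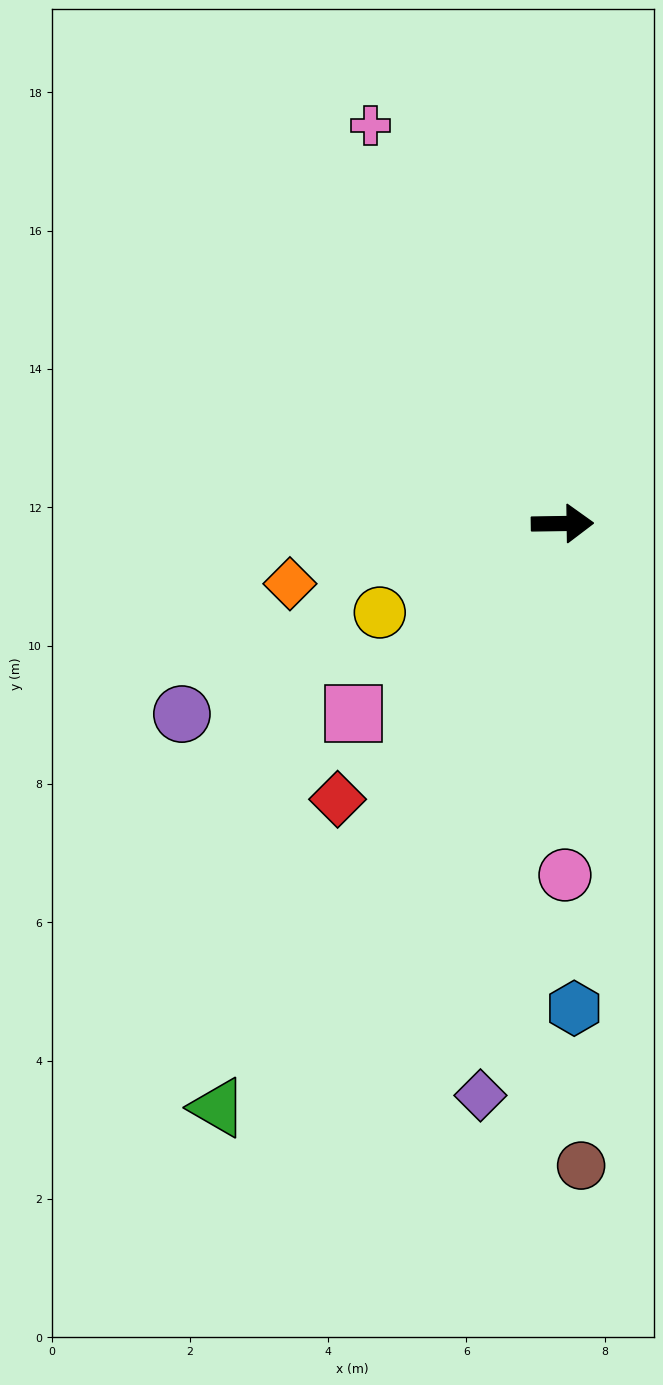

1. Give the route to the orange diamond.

turn right 168°, forward 4.0 m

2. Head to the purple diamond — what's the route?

turn right 99°, forward 8.4 m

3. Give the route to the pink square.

turn right 139°, forward 4.1 m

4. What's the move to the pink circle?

turn right 90°, forward 5.1 m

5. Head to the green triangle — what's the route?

turn right 121°, forward 9.8 m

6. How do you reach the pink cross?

turn left 115°, forward 6.4 m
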